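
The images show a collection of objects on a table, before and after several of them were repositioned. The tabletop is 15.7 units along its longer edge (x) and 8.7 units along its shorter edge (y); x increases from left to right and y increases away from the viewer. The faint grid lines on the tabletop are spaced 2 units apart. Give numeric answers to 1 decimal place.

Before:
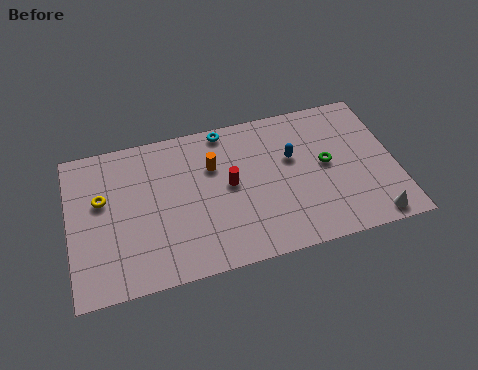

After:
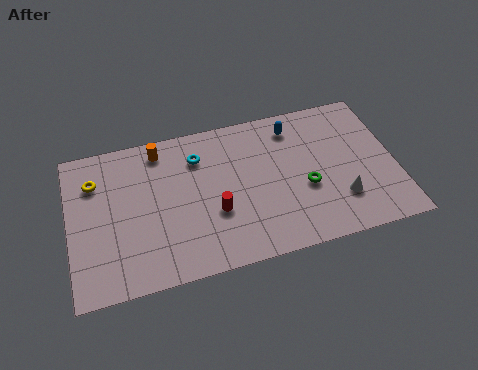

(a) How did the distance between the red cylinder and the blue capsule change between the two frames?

+2.5

The distance was about 3.2 in the first image and 5.7 in the second, so they moved 2.5 units further apart.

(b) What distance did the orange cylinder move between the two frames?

3.0

The orange cylinder was near (7.0, 5.9) before and (4.5, 7.5) after, so it travelled √(2.5² + 1.6²) ≈ 3.0 units.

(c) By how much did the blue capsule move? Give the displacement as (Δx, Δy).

(0.2, 1.8)

The blue capsule started near (10.8, 5.4) and ended near (11.0, 7.2).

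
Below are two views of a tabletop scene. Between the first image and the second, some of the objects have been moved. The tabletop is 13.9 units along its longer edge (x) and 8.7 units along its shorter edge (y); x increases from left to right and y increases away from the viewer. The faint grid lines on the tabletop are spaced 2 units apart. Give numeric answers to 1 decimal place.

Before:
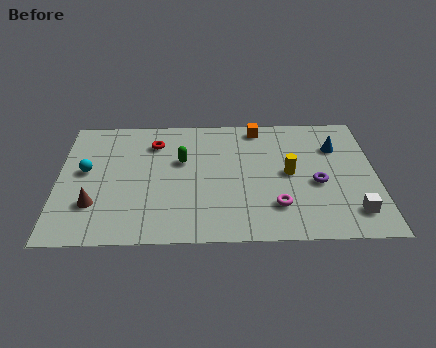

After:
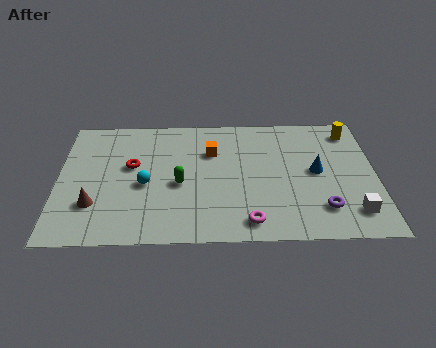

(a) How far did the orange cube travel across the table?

2.7

The orange cube was near (8.8, 7.7) before and (6.7, 6.0) after, so it travelled √(2.1² + 1.7²) ≈ 2.7 units.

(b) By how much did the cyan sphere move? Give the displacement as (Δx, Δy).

(2.6, -1.0)

The cyan sphere was at about (1.2, 4.8) and moved to about (3.8, 3.8).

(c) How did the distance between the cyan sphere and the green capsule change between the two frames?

-2.7

The distance was about 4.2 in the first image and 1.5 in the second, so they moved 2.7 units closer together.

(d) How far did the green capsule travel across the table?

1.6

The green capsule was near (5.4, 5.4) before and (5.3, 3.8) after, so it travelled √(0.1² + 1.6²) ≈ 1.6 units.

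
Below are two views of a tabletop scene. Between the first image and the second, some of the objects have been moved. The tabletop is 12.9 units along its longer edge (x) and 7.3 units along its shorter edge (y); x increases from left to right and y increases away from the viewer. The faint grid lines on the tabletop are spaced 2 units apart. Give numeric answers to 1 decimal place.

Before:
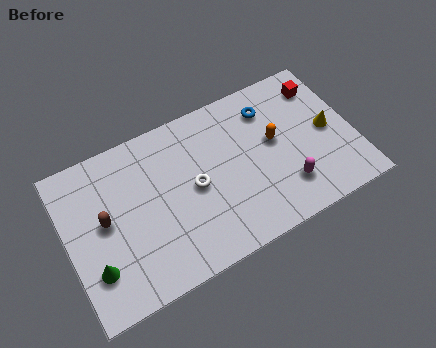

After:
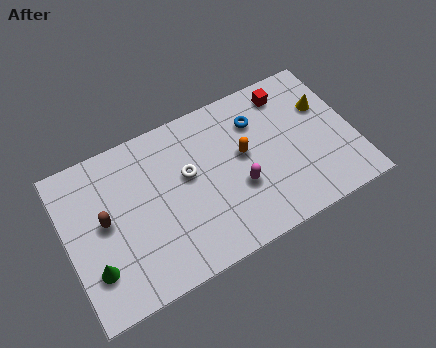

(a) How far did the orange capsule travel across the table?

1.4

From (9.4, 4.1) to (8.0, 4.1), the orange capsule covered √(1.4² + 0.0²) ≈ 1.4 units.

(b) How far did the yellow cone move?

1.2

The yellow cone moved from about (11.8, 3.6) to (11.8, 4.8), a distance of √(0.0² + 1.2²) ≈ 1.2.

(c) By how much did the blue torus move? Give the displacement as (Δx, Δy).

(-0.6, -0.3)

The blue torus started near (9.4, 5.7) and ended near (8.8, 5.4).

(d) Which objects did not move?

the brown capsule and the green cone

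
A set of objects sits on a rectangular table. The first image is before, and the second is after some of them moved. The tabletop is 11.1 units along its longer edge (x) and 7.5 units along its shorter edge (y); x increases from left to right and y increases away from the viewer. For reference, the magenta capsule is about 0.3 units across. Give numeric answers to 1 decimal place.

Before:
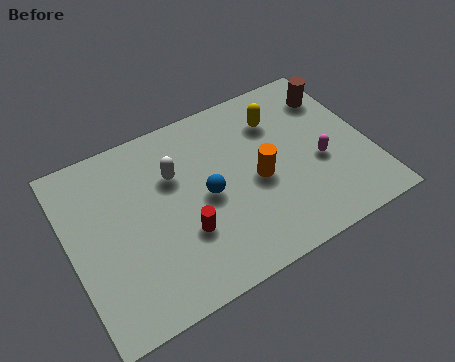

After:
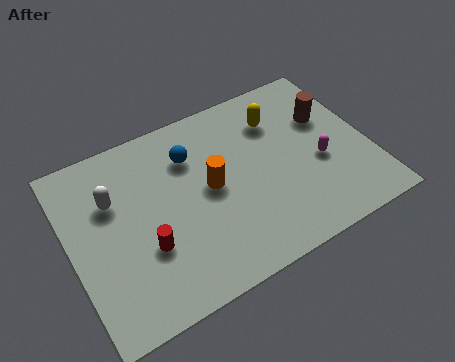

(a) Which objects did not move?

the magenta capsule and the yellow capsule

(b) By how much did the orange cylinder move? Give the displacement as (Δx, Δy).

(-1.7, 0.5)

The orange cylinder was at about (6.9, 3.4) and moved to about (5.2, 3.9).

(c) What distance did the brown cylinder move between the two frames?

1.0

The brown cylinder moved from about (10.2, 5.8) to (9.8, 4.9), a distance of √(0.4² + 0.9²) ≈ 1.0.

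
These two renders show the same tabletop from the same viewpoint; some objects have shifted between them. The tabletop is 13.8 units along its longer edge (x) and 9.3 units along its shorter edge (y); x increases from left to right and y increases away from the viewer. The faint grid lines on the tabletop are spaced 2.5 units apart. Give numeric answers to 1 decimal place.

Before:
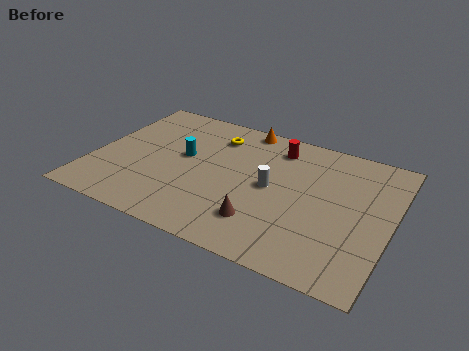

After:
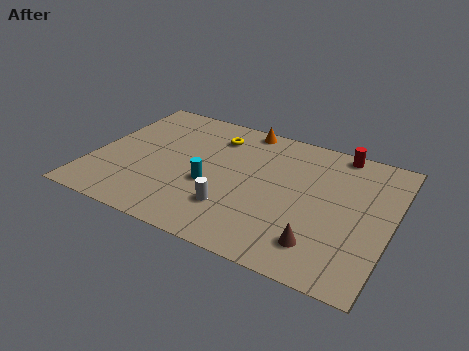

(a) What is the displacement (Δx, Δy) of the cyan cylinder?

(1.5, -1.5)

The cyan cylinder started near (4.1, 5.2) and ended near (5.6, 3.7).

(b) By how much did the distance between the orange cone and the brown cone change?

+1.4

They were about 6.5 units apart before and 7.9 after — 1.4 units further apart.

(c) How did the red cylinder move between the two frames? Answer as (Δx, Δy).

(2.8, 0.9)

The red cylinder started near (8.2, 7.6) and ended near (11.0, 8.5).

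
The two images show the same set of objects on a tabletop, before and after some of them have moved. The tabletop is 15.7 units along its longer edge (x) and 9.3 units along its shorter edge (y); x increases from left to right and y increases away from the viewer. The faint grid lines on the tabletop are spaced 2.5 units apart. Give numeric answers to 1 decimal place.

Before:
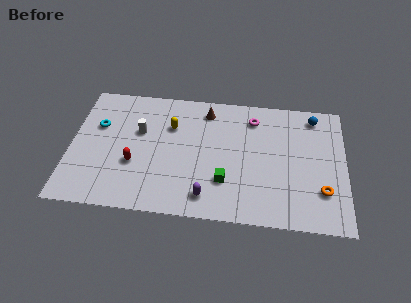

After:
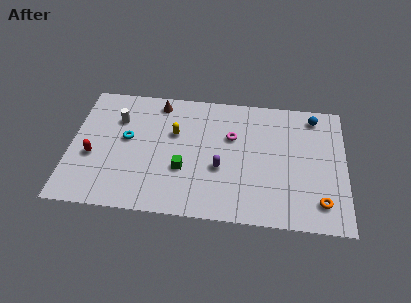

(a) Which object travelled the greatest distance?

the brown cone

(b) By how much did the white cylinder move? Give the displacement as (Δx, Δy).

(-1.3, 0.8)

The white cylinder was at about (3.9, 5.8) and moved to about (2.6, 6.6).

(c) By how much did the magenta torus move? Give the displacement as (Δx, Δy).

(-1.2, -1.5)

The magenta torus was at about (10.4, 7.5) and moved to about (9.2, 6.0).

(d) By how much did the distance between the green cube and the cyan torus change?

-4.3

The distance was about 8.1 in the first image and 3.8 in the second, so they moved 4.3 units closer together.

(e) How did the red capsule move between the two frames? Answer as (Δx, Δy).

(-2.4, 0.3)

The red capsule was at about (3.7, 3.4) and moved to about (1.3, 3.7).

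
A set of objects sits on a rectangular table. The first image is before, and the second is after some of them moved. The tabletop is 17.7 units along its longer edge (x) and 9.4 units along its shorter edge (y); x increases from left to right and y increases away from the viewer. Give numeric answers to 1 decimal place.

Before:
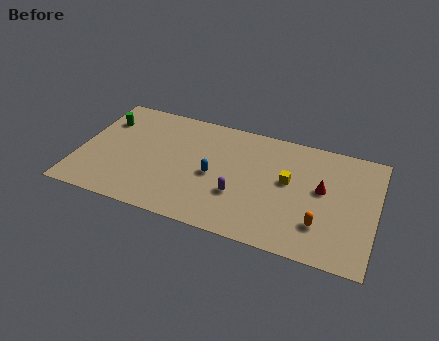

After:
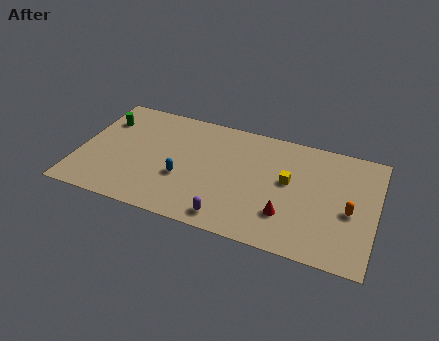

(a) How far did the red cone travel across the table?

3.3

From (14.5, 5.3) to (12.6, 2.6), the red cone covered √(1.9² + 2.7²) ≈ 3.3 units.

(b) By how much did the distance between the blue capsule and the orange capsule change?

+3.2

Before: roughly 6.7 units apart; after: 9.9. That's 3.2 units further apart.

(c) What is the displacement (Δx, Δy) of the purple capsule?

(-0.4, -2.0)

The purple capsule was at about (9.7, 3.2) and moved to about (9.3, 1.2).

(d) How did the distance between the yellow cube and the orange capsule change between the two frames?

+0.4

They were about 3.5 units apart before and 3.9 after — 0.4 units further apart.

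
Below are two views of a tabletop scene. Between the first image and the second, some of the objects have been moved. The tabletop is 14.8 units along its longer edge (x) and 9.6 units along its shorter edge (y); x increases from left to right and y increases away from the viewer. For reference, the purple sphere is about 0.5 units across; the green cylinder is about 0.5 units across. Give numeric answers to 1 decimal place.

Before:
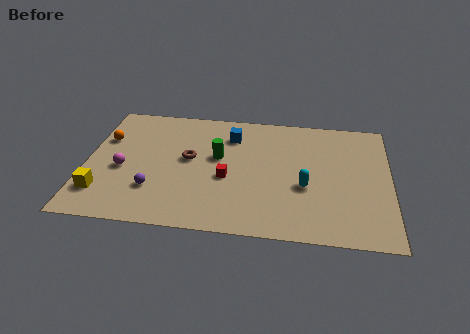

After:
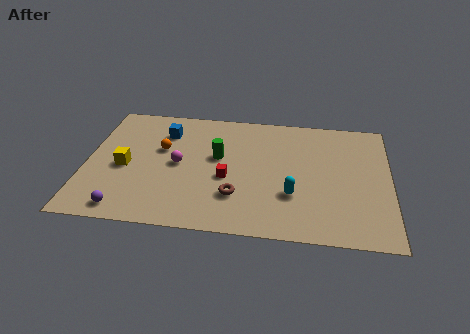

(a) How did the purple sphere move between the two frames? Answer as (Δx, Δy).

(-1.3, -1.6)

The purple sphere started near (3.4, 2.7) and ended near (2.1, 1.1).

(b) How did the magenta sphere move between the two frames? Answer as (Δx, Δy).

(2.7, 0.7)

The magenta sphere started near (1.8, 4.1) and ended near (4.5, 4.8).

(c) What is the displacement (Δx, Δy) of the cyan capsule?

(-0.6, -0.7)

From the two frames, the cyan capsule sits at roughly (10.7, 3.8) before and (10.1, 3.1) after.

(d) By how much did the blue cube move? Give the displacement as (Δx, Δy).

(-3.3, -0.1)

The blue cube started near (7.0, 7.4) and ended near (3.7, 7.3).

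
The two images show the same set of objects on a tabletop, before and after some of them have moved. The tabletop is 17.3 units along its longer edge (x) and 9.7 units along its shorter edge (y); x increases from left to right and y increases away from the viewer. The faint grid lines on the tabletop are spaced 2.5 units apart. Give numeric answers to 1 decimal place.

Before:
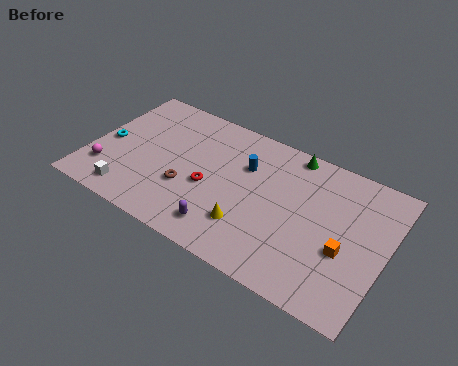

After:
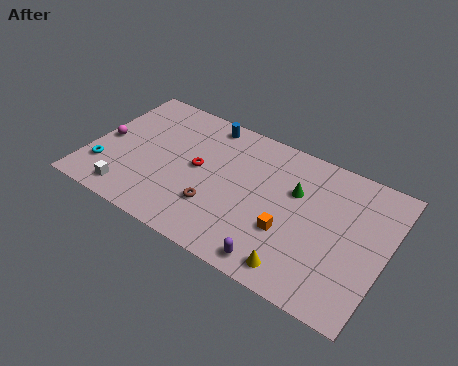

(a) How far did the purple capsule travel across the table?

3.3

The purple capsule was near (8.4, 1.7) before and (11.6, 1.1) after, so it travelled √(3.2² + 0.6²) ≈ 3.3 units.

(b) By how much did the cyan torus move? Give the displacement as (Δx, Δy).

(0.2, -2.0)

The cyan torus was at about (0.9, 4.5) and moved to about (1.1, 2.5).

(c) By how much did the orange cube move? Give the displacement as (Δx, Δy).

(-3.2, -0.4)

From the two frames, the orange cube sits at roughly (15.1, 3.8) before and (11.9, 3.4) after.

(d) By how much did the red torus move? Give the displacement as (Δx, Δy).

(-0.8, 1.0)

The red torus started near (7.1, 4.1) and ended near (6.3, 5.1).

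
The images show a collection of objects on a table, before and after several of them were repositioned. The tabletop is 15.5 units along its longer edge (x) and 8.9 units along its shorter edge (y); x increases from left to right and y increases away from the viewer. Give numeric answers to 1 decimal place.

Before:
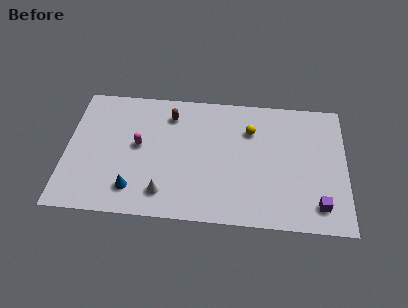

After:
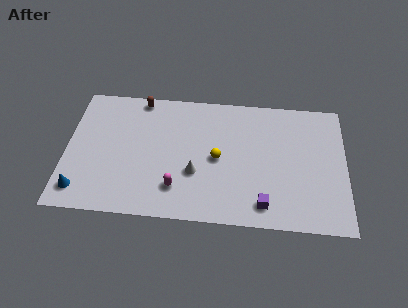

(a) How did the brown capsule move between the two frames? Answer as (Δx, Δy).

(-1.7, 1.0)

From the two frames, the brown capsule sits at roughly (5.7, 7.1) before and (4.0, 8.1) after.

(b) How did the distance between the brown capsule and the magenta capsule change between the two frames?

+3.5

The distance was about 2.9 in the first image and 6.4 in the second, so they moved 3.5 units further apart.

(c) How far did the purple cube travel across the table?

3.0

The purple cube was near (14.0, 1.6) before and (11.0, 1.4) after, so it travelled √(3.0² + 0.2²) ≈ 3.0 units.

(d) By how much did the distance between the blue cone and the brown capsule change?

+1.7

The distance was about 5.6 in the first image and 7.3 in the second, so they moved 1.7 units further apart.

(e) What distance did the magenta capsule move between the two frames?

3.5

The magenta capsule was near (4.0, 4.8) before and (6.2, 2.1) after, so it travelled √(2.2² + 2.7²) ≈ 3.5 units.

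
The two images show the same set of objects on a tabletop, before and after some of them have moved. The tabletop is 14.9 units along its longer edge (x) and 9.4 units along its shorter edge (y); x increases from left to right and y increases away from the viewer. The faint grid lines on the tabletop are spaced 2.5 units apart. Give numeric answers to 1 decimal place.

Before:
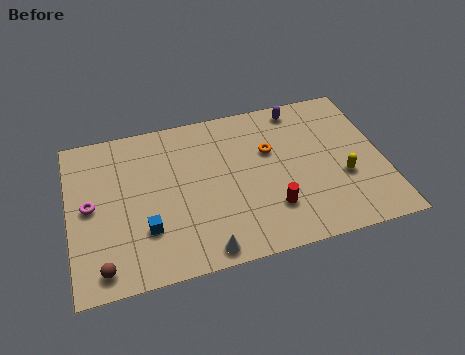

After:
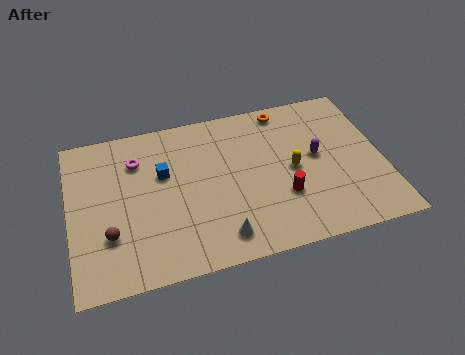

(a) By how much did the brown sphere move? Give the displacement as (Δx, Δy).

(0.4, 1.7)

The brown sphere was at about (1.4, 1.2) and moved to about (1.8, 2.9).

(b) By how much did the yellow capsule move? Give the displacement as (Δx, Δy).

(-2.3, 1.1)

From the two frames, the yellow capsule sits at roughly (12.9, 3.5) before and (10.6, 4.6) after.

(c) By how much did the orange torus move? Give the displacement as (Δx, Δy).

(0.9, 2.4)

From the two frames, the orange torus sits at roughly (9.6, 6.0) before and (10.5, 8.4) after.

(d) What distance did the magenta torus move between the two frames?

3.2

From (1.0, 4.8) to (3.3, 7.0), the magenta torus covered √(2.3² + 2.2²) ≈ 3.2 units.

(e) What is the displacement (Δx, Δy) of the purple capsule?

(0.6, -3.2)

The purple capsule started near (11.2, 8.3) and ended near (11.8, 5.1).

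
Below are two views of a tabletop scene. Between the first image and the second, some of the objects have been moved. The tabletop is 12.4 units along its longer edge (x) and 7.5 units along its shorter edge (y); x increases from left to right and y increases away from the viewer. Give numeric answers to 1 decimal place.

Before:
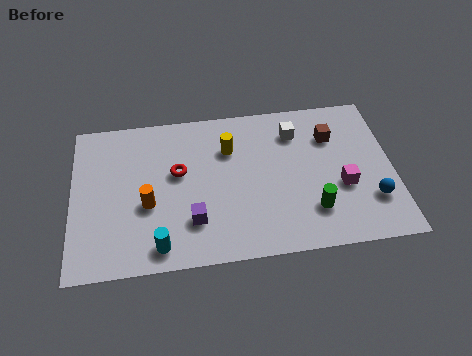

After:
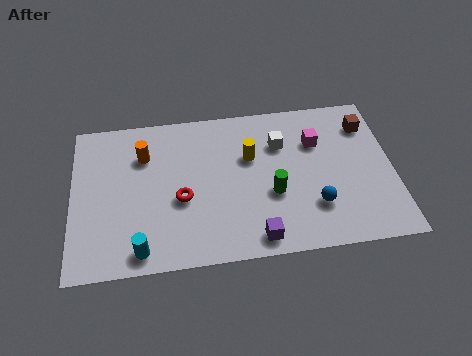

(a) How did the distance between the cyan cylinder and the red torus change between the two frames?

-0.8

They were about 3.5 units apart before and 2.7 after — 0.8 units closer together.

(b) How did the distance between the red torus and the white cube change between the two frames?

-0.3

Before: roughly 4.8 units apart; after: 4.5. That's 0.3 units closer together.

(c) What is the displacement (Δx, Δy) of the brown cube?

(1.4, 0.4)

The brown cube was at about (10.1, 5.4) and moved to about (11.5, 5.8).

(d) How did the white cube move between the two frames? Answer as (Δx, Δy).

(-0.6, -0.5)

The white cube started near (8.7, 5.8) and ended near (8.1, 5.3).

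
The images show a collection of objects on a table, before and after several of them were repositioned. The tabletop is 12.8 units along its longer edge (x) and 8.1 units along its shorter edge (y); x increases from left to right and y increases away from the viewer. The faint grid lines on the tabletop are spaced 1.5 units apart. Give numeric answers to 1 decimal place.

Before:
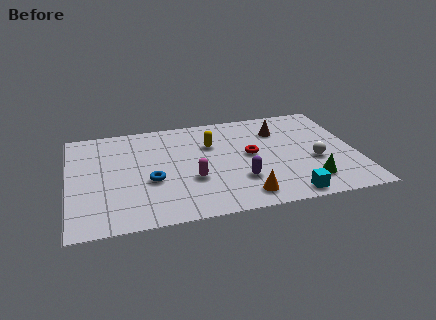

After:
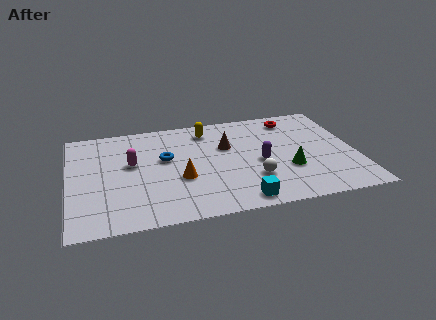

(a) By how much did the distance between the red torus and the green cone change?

+0.5

They were about 3.5 units apart before and 4.0 after — 0.5 units further apart.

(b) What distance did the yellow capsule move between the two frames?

1.2

From (6.4, 5.5) to (6.3, 6.7), the yellow capsule covered √(0.1² + 1.2²) ≈ 1.2 units.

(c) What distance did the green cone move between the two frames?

1.4

From (10.5, 1.7) to (9.7, 2.8), the green cone covered √(0.8² + 1.1²) ≈ 1.4 units.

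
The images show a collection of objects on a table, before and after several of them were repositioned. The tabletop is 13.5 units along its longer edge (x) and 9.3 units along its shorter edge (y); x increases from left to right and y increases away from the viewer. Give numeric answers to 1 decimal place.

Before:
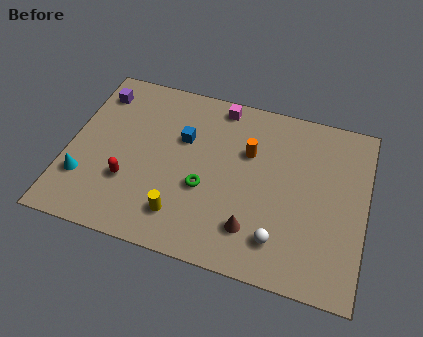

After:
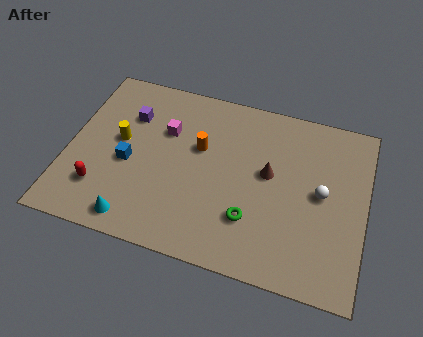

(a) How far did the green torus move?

2.4

From (6.3, 3.6) to (8.5, 2.6), the green torus covered √(2.2² + 1.0²) ≈ 2.4 units.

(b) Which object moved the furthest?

the yellow cylinder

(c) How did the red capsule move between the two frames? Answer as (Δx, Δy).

(-1.2, -0.7)

The red capsule was at about (2.9, 3.0) and moved to about (1.7, 2.3).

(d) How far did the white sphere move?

3.4

The white sphere was near (9.8, 1.9) before and (11.5, 4.8) after, so it travelled √(1.7² + 2.9²) ≈ 3.4 units.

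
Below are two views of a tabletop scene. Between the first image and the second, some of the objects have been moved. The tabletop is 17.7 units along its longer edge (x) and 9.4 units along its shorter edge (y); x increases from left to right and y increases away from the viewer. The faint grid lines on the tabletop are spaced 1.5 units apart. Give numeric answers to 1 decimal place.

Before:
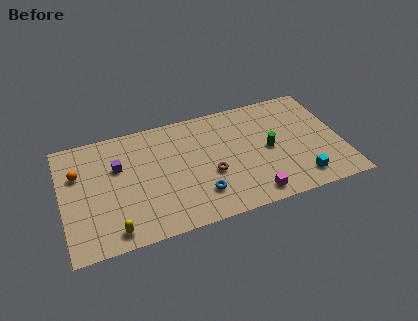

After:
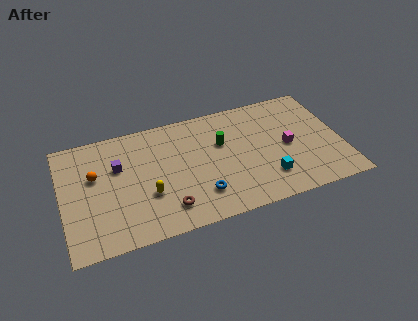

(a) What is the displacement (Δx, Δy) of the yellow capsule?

(2.3, 2.1)

From the two frames, the yellow capsule sits at roughly (3.0, 1.2) before and (5.3, 3.3) after.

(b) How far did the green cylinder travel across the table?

3.2

The green cylinder moved from about (13.1, 4.6) to (10.2, 6.0), a distance of √(2.9² + 1.4²) ≈ 3.2.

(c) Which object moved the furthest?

the magenta cube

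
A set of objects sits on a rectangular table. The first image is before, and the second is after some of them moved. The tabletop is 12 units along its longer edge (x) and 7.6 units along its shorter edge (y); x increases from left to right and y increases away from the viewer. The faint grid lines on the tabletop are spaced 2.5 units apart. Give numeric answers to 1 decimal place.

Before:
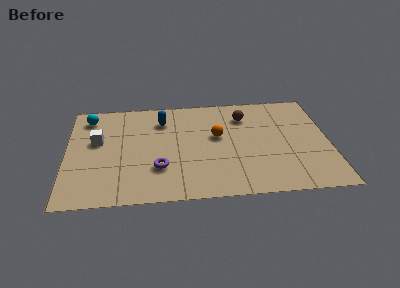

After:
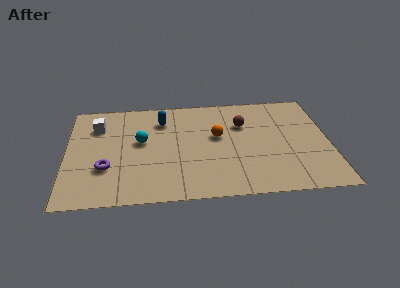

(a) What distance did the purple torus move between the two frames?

2.4

The purple torus moved from about (4.2, 2.3) to (1.8, 2.5), a distance of √(2.4² + 0.2²) ≈ 2.4.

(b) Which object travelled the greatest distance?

the cyan sphere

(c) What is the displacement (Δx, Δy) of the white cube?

(0.0, 1.1)

From the two frames, the white cube sits at roughly (1.4, 4.5) before and (1.4, 5.6) after.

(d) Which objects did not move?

the orange sphere and the blue capsule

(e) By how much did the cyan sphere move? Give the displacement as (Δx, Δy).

(2.4, -2.0)

The cyan sphere was at about (1.0, 6.3) and moved to about (3.4, 4.3).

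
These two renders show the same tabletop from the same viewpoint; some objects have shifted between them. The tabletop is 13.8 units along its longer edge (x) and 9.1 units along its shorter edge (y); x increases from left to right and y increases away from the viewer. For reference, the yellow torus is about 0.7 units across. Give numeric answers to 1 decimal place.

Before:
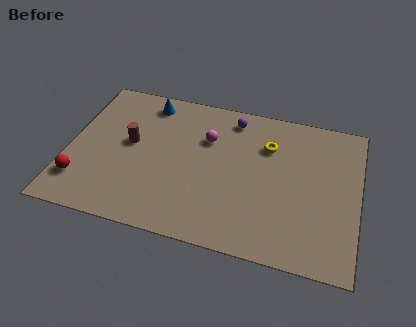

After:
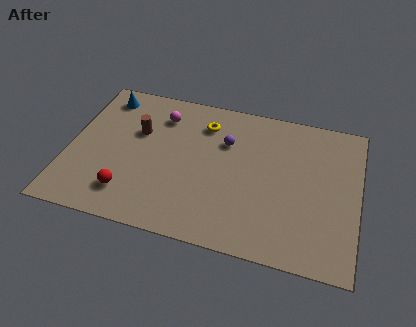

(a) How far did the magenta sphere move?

2.5

The magenta sphere was near (6.5, 6.2) before and (4.2, 7.1) after, so it travelled √(2.3² + 0.9²) ≈ 2.5 units.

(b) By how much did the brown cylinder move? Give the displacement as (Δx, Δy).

(0.3, 0.8)

From the two frames, the brown cylinder sits at roughly (2.9, 5.0) before and (3.2, 5.8) after.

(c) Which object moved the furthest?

the yellow torus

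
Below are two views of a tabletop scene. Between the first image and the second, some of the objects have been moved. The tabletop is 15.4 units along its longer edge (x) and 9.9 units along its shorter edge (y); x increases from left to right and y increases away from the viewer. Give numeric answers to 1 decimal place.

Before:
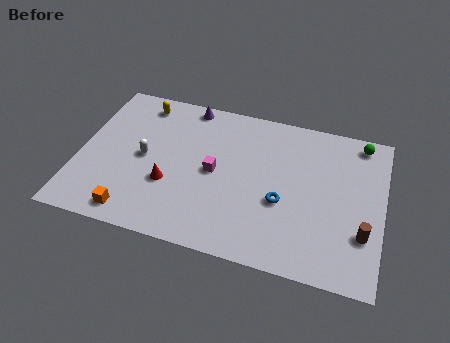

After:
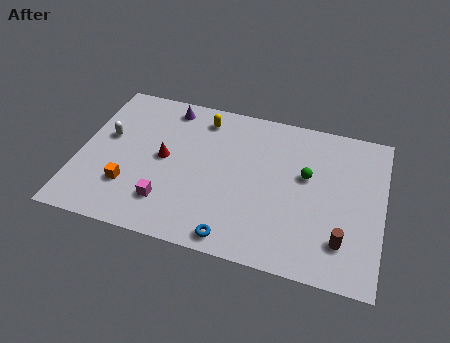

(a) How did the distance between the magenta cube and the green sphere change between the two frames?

-0.5

The distance was about 8.2 in the first image and 7.7 in the second, so they moved 0.5 units closer together.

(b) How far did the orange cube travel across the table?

1.6

The orange cube was near (3.1, 1.2) before and (2.7, 2.8) after, so it travelled √(0.4² + 1.6²) ≈ 1.6 units.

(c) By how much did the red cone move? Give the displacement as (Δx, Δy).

(-0.4, 1.6)

The red cone started near (4.7, 3.5) and ended near (4.3, 5.1).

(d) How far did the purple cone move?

1.1

The purple cone moved from about (5.2, 9.0) to (4.2, 8.6), a distance of √(1.0² + 0.4²) ≈ 1.1.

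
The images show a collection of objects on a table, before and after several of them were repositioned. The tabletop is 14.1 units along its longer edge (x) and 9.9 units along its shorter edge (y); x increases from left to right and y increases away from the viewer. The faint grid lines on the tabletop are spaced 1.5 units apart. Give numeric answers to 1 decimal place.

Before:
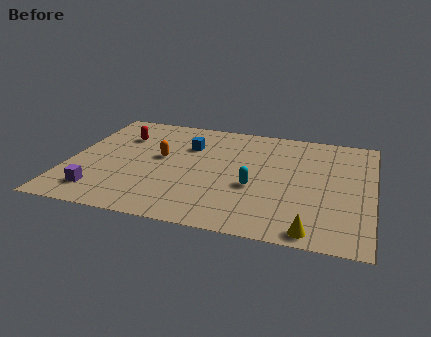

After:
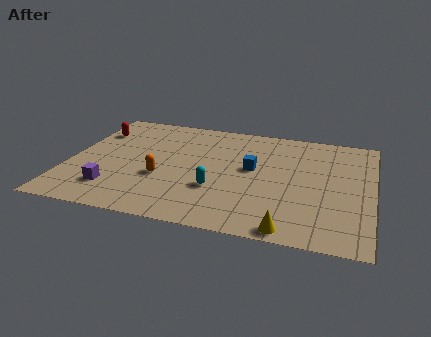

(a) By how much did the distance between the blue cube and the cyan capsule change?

-1.8

They were about 4.5 units apart before and 2.7 after — 1.8 units closer together.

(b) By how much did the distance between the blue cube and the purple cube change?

+0.7

Before: roughly 6.3 units apart; after: 7.0. That's 0.7 units further apart.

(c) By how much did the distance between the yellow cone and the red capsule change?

+0.4

Before: roughly 11.2 units apart; after: 11.6. That's 0.4 units further apart.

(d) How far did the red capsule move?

1.3

The red capsule moved from about (2.2, 7.1) to (0.9, 7.3), a distance of √(1.3² + 0.2²) ≈ 1.3.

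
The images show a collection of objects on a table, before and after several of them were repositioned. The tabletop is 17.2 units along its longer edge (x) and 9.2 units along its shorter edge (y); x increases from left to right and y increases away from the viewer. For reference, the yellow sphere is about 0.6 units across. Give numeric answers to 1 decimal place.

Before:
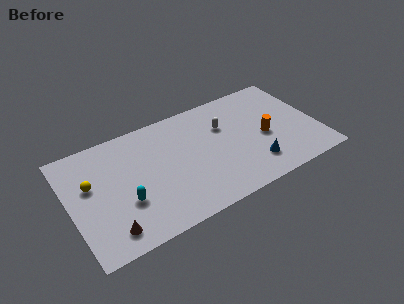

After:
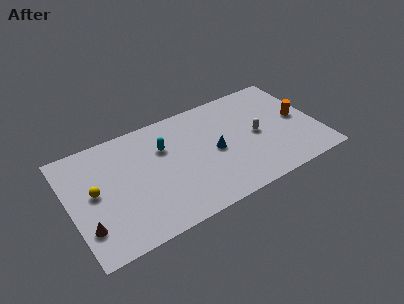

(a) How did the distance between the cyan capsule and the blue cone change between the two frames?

-5.1

Before: roughly 8.9 units apart; after: 3.8. That's 5.1 units closer together.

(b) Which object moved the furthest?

the cyan capsule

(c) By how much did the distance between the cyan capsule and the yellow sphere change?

+2.0

They were about 3.2 units apart before and 5.2 after — 2.0 units further apart.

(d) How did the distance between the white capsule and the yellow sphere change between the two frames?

+1.9

Before: roughly 9.4 units apart; after: 11.3. That's 1.9 units further apart.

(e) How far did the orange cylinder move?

2.6

The orange cylinder was near (13.5, 4.1) before and (16.0, 4.7) after, so it travelled √(2.5² + 0.6²) ≈ 2.6 units.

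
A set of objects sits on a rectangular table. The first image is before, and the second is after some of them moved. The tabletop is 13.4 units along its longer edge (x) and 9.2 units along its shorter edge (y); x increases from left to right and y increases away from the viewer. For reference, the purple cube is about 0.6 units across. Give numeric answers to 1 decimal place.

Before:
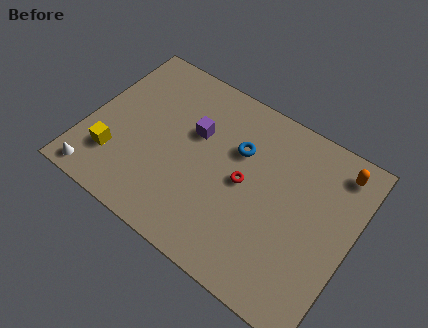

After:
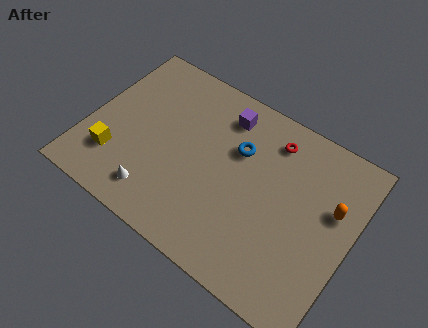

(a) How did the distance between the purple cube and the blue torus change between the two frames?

-0.5

Before: roughly 2.2 units apart; after: 1.7. That's 0.5 units closer together.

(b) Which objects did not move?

the yellow cube and the blue torus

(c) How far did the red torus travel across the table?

3.0

The red torus moved from about (8.0, 4.6) to (8.9, 7.5), a distance of √(0.9² + 2.9²) ≈ 3.0.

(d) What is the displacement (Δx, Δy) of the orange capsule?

(0.1, -2.1)

From the two frames, the orange capsule sits at roughly (12.2, 7.8) before and (12.3, 5.7) after.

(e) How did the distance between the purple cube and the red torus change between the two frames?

-0.5

They were about 3.0 units apart before and 2.5 after — 0.5 units closer together.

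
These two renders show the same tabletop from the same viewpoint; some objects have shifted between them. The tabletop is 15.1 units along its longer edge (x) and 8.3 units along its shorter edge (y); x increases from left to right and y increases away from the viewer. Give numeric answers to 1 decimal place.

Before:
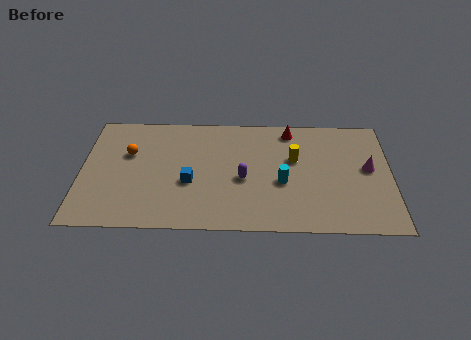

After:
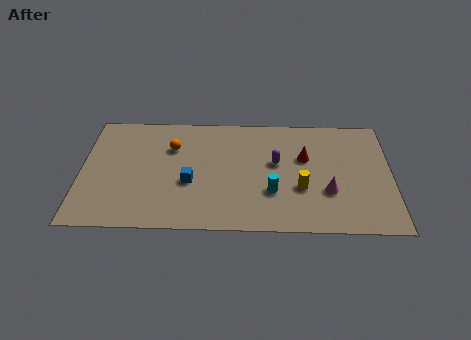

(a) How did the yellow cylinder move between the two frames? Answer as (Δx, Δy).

(0.3, -2.1)

The yellow cylinder started near (10.4, 5.1) and ended near (10.7, 3.0).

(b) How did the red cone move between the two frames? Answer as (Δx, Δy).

(0.7, -2.0)

The red cone started near (10.2, 7.2) and ended near (10.9, 5.2).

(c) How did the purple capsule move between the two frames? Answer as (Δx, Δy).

(1.6, 1.2)

From the two frames, the purple capsule sits at roughly (7.9, 3.6) before and (9.5, 4.8) after.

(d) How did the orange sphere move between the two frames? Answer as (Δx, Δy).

(2.1, 0.5)

The orange sphere was at about (2.3, 5.3) and moved to about (4.4, 5.8).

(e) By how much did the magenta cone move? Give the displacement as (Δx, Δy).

(-2.0, -1.7)

From the two frames, the magenta cone sits at roughly (14.0, 4.5) before and (12.0, 2.8) after.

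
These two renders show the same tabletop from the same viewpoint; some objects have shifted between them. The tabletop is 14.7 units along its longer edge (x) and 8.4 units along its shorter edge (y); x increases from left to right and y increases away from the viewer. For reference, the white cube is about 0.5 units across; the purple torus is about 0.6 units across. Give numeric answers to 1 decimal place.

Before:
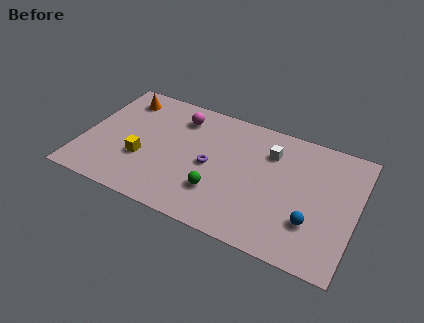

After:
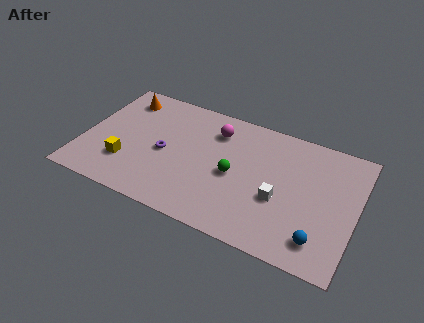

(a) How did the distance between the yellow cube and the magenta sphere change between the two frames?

+2.0

Before: roughly 4.0 units apart; after: 6.0. That's 2.0 units further apart.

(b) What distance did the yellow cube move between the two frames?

1.0

The yellow cube moved from about (3.3, 3.0) to (2.5, 2.4), a distance of √(0.8² + 0.6²) ≈ 1.0.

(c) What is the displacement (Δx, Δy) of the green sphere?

(0.7, 1.5)

From the two frames, the green sphere sits at roughly (7.5, 2.4) before and (8.2, 3.9) after.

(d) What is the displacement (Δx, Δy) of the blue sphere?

(0.5, -0.9)

The blue sphere was at about (12.5, 2.5) and moved to about (13.0, 1.6).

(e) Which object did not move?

the orange cone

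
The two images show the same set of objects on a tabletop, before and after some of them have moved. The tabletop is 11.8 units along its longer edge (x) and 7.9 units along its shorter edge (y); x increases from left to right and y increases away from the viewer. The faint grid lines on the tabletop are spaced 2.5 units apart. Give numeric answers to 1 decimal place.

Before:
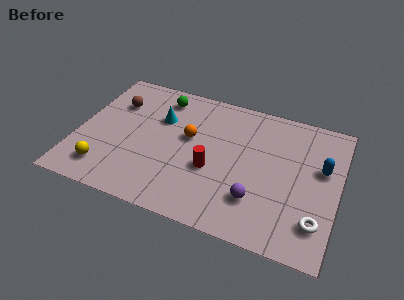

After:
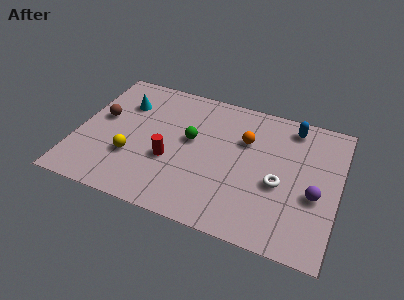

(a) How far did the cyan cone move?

1.7

The cyan cone was near (3.6, 5.3) before and (1.9, 5.7) after, so it travelled √(1.7² + 0.4²) ≈ 1.7 units.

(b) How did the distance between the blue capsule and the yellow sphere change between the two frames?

-2.0

They were about 10.1 units apart before and 8.1 after — 2.0 units closer together.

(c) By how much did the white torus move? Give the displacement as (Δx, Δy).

(-1.8, 1.5)

From the two frames, the white torus sits at roughly (11.0, 1.8) before and (9.2, 3.3) after.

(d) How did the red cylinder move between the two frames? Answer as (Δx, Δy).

(-1.9, -0.1)

The red cylinder started near (6.2, 3.1) and ended near (4.3, 3.0).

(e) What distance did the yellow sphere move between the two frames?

1.6

The yellow sphere was near (1.5, 1.5) before and (2.6, 2.6) after, so it travelled √(1.1² + 1.1²) ≈ 1.6 units.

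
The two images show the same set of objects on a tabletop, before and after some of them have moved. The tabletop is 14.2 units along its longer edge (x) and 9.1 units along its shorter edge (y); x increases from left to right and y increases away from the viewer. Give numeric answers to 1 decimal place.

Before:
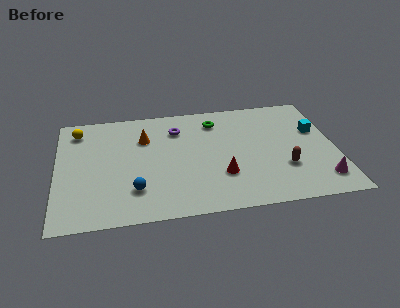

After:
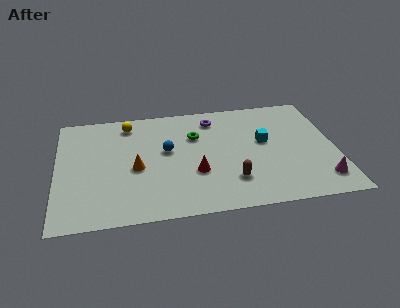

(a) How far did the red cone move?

1.4

The red cone was near (8.3, 2.8) before and (7.0, 3.2) after, so it travelled √(1.3² + 0.4²) ≈ 1.4 units.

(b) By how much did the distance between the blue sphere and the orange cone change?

-2.1

Before: roughly 4.1 units apart; after: 2.0. That's 2.1 units closer together.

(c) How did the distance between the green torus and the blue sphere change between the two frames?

-4.8

They were about 6.6 units apart before and 1.8 after — 4.8 units closer together.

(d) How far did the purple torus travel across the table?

2.0

From (6.2, 6.9) to (8.1, 7.5), the purple torus covered √(1.9² + 0.6²) ≈ 2.0 units.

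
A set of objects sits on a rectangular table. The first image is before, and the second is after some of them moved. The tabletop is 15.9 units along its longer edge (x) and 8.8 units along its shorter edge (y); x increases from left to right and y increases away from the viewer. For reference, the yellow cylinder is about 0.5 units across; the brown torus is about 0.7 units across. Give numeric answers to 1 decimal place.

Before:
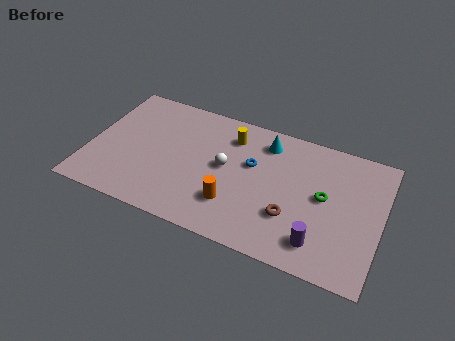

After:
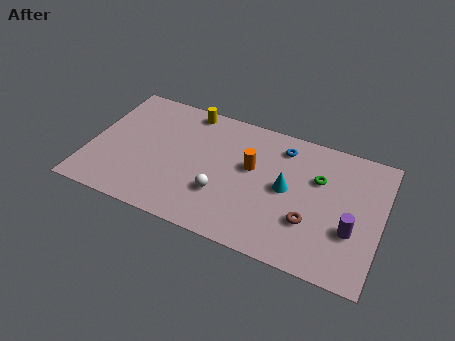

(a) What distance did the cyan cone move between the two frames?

3.0

The cyan cone was near (9.4, 7.2) before and (10.8, 4.5) after, so it travelled √(1.4² + 2.7²) ≈ 3.0 units.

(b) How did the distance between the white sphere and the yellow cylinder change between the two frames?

+3.4

Before: roughly 2.2 units apart; after: 5.6. That's 3.4 units further apart.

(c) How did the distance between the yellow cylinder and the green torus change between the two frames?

+2.0

Before: roughly 5.7 units apart; after: 7.7. That's 2.0 units further apart.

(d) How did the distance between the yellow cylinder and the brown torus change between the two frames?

+3.3

The distance was about 5.5 in the first image and 8.8 in the second, so they moved 3.3 units further apart.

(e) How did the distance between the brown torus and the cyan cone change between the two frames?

-2.6

The distance was about 4.8 in the first image and 2.2 in the second, so they moved 2.6 units closer together.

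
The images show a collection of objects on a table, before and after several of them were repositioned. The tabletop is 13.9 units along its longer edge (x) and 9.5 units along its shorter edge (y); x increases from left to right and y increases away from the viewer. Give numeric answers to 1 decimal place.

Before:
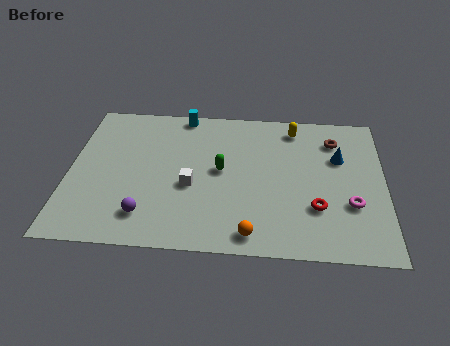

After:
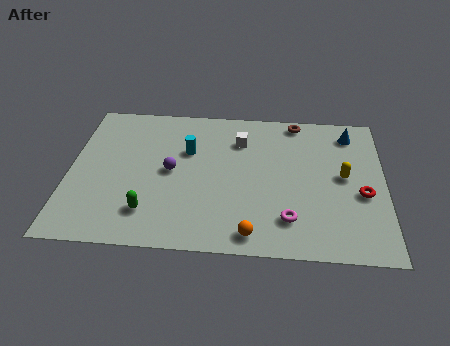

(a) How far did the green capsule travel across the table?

4.2

The green capsule moved from about (6.7, 5.0) to (3.6, 2.1), a distance of √(3.1² + 2.9²) ≈ 4.2.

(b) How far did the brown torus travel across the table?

2.1

From (11.7, 7.4) to (10.0, 8.6), the brown torus covered √(1.7² + 1.2²) ≈ 2.1 units.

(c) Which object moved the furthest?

the green capsule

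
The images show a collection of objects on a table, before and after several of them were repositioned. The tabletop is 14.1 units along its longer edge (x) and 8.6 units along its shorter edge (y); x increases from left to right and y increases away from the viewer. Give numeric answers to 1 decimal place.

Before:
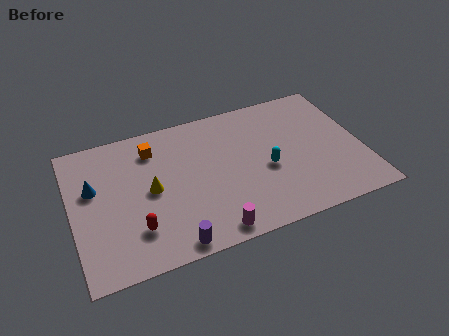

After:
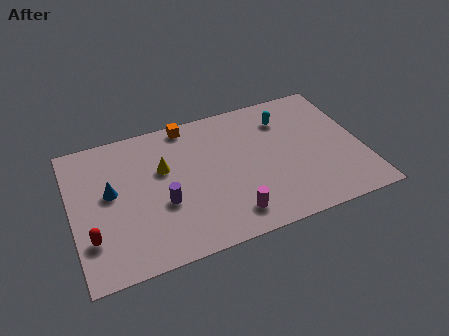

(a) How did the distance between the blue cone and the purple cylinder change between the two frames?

-2.8

Before: roughly 5.6 units apart; after: 2.8. That's 2.8 units closer together.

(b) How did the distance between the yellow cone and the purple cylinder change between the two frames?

-1.5

They were about 3.6 units apart before and 2.1 after — 1.5 units closer together.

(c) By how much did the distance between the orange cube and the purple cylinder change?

-1.2

Before: roughly 6.0 units apart; after: 4.8. That's 1.2 units closer together.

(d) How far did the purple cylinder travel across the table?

2.5

The purple cylinder moved from about (4.5, 0.8) to (4.3, 3.3), a distance of √(0.2² + 2.5²) ≈ 2.5.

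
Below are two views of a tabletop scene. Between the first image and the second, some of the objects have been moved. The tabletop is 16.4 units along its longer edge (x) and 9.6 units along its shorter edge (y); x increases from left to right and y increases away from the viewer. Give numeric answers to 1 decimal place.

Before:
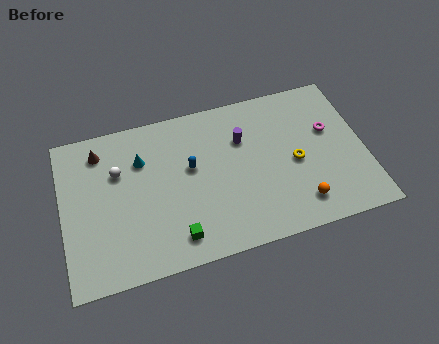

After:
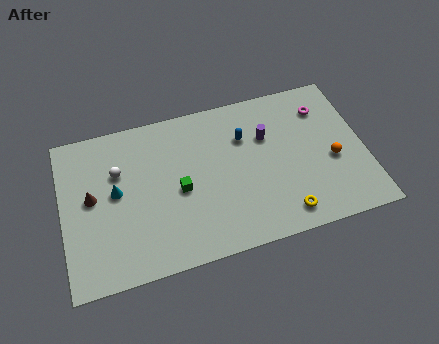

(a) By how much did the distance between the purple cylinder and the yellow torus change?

+1.5

The distance was about 3.5 in the first image and 5.0 in the second, so they moved 1.5 units further apart.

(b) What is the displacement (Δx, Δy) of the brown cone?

(-0.6, -2.7)

The brown cone started near (2.2, 7.9) and ended near (1.6, 5.2).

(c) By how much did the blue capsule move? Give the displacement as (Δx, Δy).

(3.0, 1.1)

The blue capsule started near (7.0, 5.6) and ended near (10.0, 6.7).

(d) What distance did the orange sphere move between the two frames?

3.0

The orange sphere moved from about (12.6, 1.8) to (14.6, 4.0), a distance of √(2.0² + 2.2²) ≈ 3.0.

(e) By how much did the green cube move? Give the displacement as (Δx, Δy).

(0.4, 2.8)

The green cube was at about (5.9, 1.6) and moved to about (6.3, 4.4).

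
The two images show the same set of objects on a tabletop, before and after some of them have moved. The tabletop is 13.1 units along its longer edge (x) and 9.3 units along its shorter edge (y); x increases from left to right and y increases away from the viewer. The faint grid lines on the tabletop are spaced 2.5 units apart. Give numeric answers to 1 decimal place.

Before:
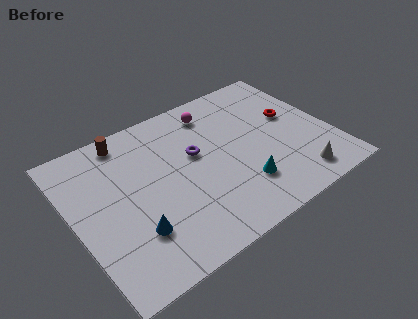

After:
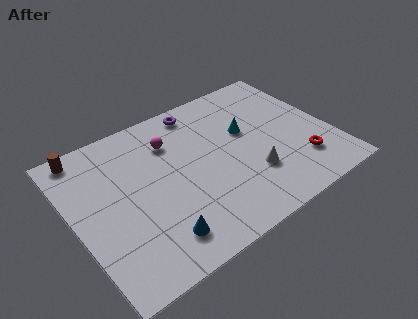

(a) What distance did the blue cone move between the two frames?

1.3

The blue cone moved from about (2.6, 2.6) to (3.6, 1.7), a distance of √(1.0² + 0.9²) ≈ 1.3.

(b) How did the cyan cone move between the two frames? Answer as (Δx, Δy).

(0.9, 3.2)

From the two frames, the cyan cone sits at roughly (8.1, 2.4) before and (9.0, 5.6) after.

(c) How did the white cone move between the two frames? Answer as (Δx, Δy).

(-2.1, 1.4)

The white cone was at about (10.8, 1.4) and moved to about (8.7, 2.8).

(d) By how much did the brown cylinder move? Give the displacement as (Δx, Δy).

(-2.1, 0.2)

From the two frames, the brown cylinder sits at roughly (3.2, 8.2) before and (1.1, 8.4) after.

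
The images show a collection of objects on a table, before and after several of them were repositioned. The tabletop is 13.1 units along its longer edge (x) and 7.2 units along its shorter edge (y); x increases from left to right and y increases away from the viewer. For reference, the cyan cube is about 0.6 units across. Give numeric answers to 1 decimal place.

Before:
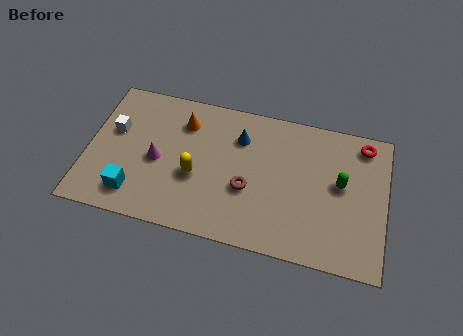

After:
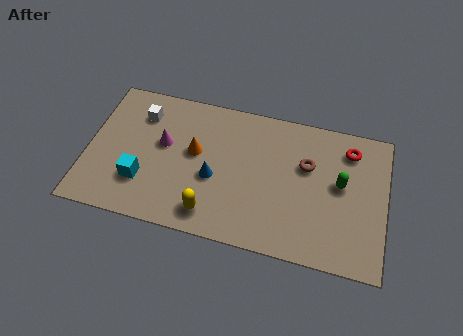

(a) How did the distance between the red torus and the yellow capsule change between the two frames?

-0.5

Before: roughly 7.9 units apart; after: 7.4. That's 0.5 units closer together.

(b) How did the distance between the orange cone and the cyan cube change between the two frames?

-1.5

The distance was about 4.5 in the first image and 3.0 in the second, so they moved 1.5 units closer together.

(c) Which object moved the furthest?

the brown torus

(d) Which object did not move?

the green capsule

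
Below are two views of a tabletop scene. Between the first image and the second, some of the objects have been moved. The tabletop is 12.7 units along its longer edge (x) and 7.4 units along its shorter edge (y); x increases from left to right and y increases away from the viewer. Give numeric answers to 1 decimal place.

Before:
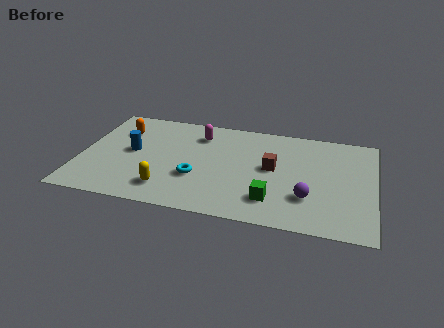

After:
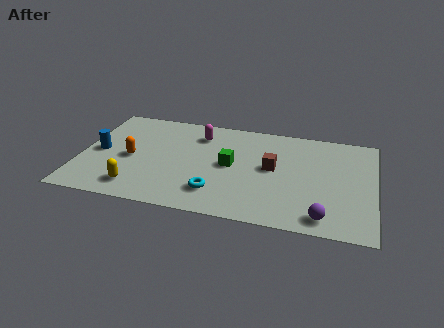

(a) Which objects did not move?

the magenta capsule and the brown cube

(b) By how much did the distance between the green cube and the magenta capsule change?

-2.8

Before: roughly 5.3 units apart; after: 2.5. That's 2.8 units closer together.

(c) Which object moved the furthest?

the green cube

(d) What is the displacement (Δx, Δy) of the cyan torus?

(0.9, -0.9)

From the two frames, the cyan torus sits at roughly (5.1, 2.6) before and (6.0, 1.7) after.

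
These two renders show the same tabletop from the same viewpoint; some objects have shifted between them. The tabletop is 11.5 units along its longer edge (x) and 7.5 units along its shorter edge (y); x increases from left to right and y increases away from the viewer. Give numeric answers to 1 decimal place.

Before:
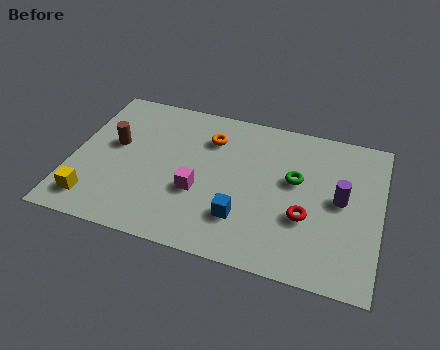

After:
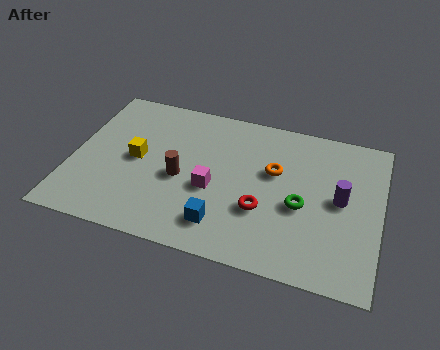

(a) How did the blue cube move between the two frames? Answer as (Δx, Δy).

(-0.7, -0.5)

The blue cube was at about (6.5, 2.0) and moved to about (5.8, 1.5).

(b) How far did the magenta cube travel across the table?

0.6

From (4.8, 2.8) to (5.3, 3.1), the magenta cube covered √(0.5² + 0.3²) ≈ 0.6 units.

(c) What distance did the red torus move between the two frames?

1.6

From (8.8, 2.7) to (7.2, 2.6), the red torus covered √(1.6² + 0.1²) ≈ 1.6 units.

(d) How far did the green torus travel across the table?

1.2

From (8.3, 4.4) to (8.6, 3.2), the green torus covered √(0.3² + 1.2²) ≈ 1.2 units.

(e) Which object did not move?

the purple cylinder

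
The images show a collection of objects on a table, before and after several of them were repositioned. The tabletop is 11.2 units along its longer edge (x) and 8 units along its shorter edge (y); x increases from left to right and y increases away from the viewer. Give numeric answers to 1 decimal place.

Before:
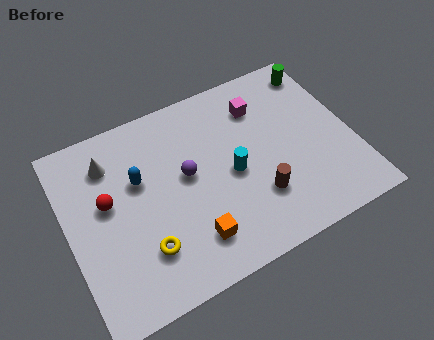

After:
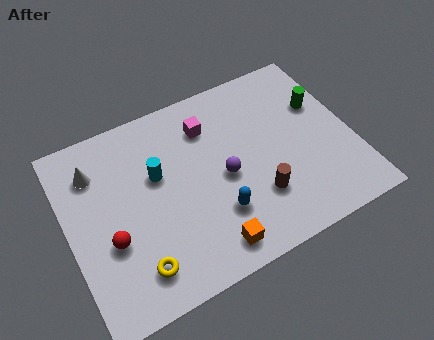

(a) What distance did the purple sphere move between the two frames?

1.6

From (4.7, 4.4) to (6.1, 3.7), the purple sphere covered √(1.4² + 0.7²) ≈ 1.6 units.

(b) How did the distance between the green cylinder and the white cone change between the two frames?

+0.4

They were about 8.5 units apart before and 8.9 after — 0.4 units further apart.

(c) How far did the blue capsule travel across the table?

3.8

The blue capsule moved from about (2.9, 5.0) to (5.6, 2.3), a distance of √(2.7² + 2.7²) ≈ 3.8.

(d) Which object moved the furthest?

the blue capsule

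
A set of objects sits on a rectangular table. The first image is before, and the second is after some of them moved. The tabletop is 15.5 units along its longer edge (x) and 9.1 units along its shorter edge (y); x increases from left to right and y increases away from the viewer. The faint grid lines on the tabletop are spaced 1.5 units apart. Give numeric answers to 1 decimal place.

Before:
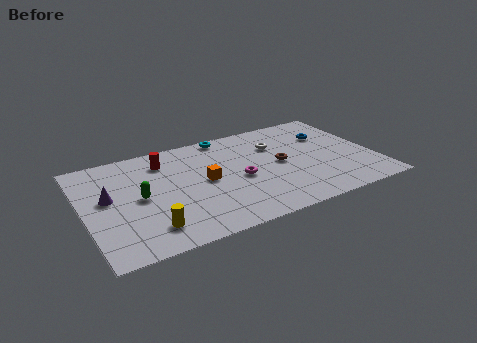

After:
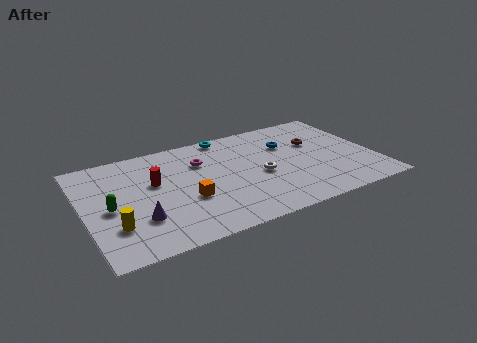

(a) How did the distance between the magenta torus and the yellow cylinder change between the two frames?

+0.7

The distance was about 5.6 in the first image and 6.3 in the second, so they moved 0.7 units further apart.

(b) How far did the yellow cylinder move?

1.9

The yellow cylinder was near (3.1, 1.8) before and (1.4, 2.6) after, so it travelled √(1.7² + 0.8²) ≈ 1.9 units.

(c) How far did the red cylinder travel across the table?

1.8

From (4.5, 7.2) to (3.8, 5.5), the red cylinder covered √(0.7² + 1.7²) ≈ 1.8 units.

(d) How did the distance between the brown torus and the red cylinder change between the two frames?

+2.3

Before: roughly 6.5 units apart; after: 8.8. That's 2.3 units further apart.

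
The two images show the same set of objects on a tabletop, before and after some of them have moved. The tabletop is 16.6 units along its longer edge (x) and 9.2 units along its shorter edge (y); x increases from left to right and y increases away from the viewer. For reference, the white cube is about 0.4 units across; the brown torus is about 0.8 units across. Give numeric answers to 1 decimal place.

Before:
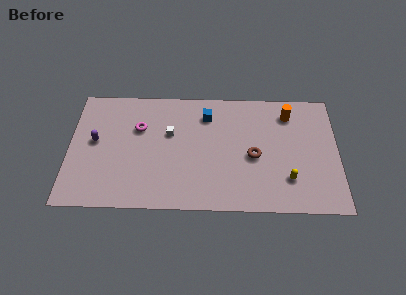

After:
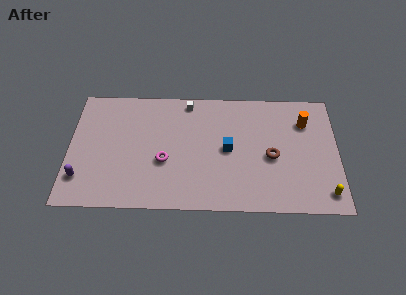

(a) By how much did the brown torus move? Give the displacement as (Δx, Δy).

(1.1, 0.0)

From the two frames, the brown torus sits at roughly (11.4, 4.1) before and (12.5, 4.1) after.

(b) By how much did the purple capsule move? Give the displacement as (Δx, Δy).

(-0.8, -2.8)

From the two frames, the purple capsule sits at roughly (1.6, 5.0) before and (0.8, 2.2) after.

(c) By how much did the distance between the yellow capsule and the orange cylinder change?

+0.5

They were about 5.0 units apart before and 5.5 after — 0.5 units further apart.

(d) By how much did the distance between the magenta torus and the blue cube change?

-0.3

They were about 4.3 units apart before and 4.0 after — 0.3 units closer together.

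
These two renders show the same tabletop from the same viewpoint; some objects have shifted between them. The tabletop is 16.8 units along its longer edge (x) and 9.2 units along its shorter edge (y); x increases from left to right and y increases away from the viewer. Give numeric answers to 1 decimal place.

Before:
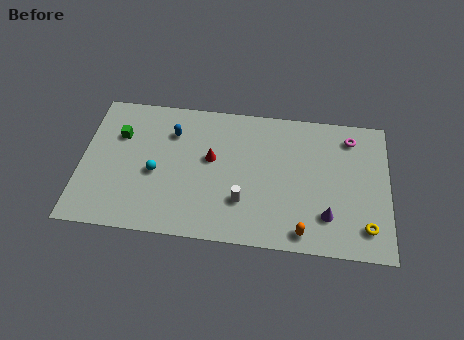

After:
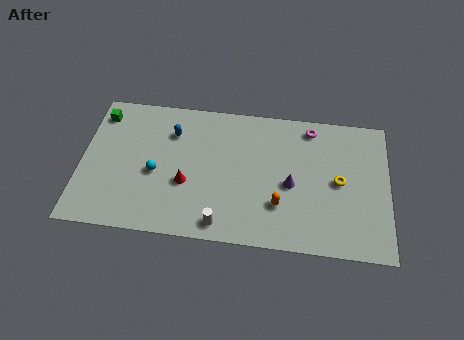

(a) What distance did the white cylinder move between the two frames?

1.9

From (8.9, 2.7) to (7.8, 1.1), the white cylinder covered √(1.1² + 1.6²) ≈ 1.9 units.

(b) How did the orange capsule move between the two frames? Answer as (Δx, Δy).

(-1.3, 1.6)

From the two frames, the orange capsule sits at roughly (12.2, 1.1) before and (10.9, 2.7) after.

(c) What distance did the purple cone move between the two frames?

2.7

The purple cone moved from about (13.5, 2.3) to (11.5, 4.1), a distance of √(2.0² + 1.8²) ≈ 2.7.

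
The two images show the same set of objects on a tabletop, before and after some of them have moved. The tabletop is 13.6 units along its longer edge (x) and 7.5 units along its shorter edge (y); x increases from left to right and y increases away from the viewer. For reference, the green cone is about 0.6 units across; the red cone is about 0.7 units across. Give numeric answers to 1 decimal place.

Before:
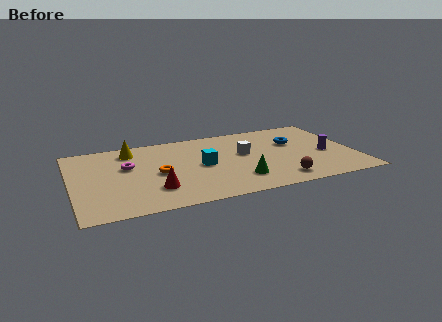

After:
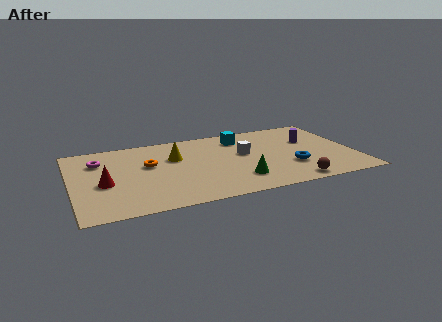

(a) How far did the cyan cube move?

3.1

The cyan cube moved from about (6.2, 3.7) to (8.3, 6.0), a distance of √(2.1² + 2.3²) ≈ 3.1.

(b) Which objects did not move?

the white cube and the green cone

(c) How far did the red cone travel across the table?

2.6

The red cone was near (3.8, 2.0) before and (1.5, 3.2) after, so it travelled √(2.3² + 1.2²) ≈ 2.6 units.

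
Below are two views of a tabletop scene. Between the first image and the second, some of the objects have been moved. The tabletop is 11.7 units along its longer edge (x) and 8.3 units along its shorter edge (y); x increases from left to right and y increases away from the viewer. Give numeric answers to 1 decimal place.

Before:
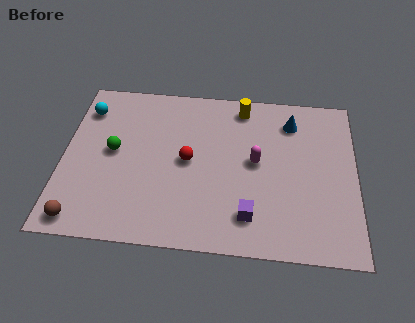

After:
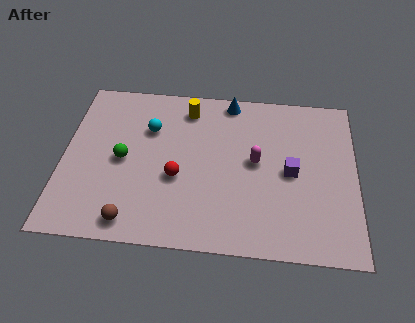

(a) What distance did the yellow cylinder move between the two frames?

2.2

The yellow cylinder was near (7.1, 7.2) before and (4.9, 6.9) after, so it travelled √(2.2² + 0.3²) ≈ 2.2 units.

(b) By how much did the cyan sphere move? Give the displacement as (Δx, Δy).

(2.6, -0.8)

From the two frames, the cyan sphere sits at roughly (0.8, 6.5) before and (3.4, 5.7) after.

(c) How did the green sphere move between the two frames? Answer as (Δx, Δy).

(0.4, -0.4)

From the two frames, the green sphere sits at roughly (2.0, 4.4) before and (2.4, 4.0) after.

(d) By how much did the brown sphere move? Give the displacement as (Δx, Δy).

(2.0, 0.1)

The brown sphere started near (0.9, 0.9) and ended near (2.9, 1.0).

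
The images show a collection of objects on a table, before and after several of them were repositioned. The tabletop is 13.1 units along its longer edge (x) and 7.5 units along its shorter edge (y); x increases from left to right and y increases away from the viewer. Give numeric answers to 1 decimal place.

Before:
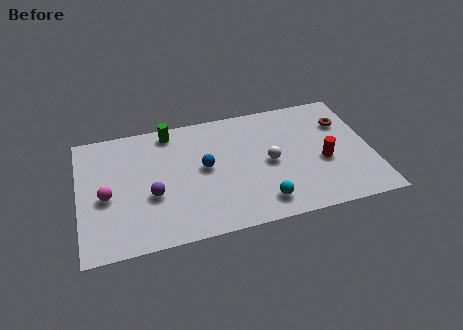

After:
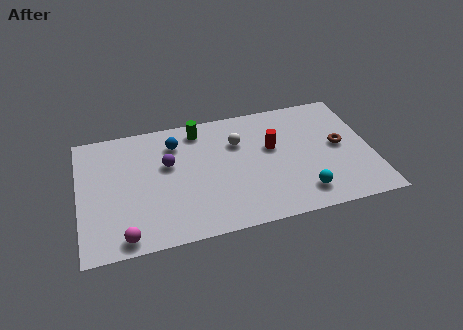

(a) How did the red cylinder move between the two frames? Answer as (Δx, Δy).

(-2.2, 1.4)

From the two frames, the red cylinder sits at roughly (10.9, 3.1) before and (8.7, 4.5) after.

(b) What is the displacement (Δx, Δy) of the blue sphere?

(-1.2, 1.8)

The blue sphere started near (5.6, 4.0) and ended near (4.4, 5.8).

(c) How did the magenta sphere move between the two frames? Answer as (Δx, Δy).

(0.7, -2.5)

The magenta sphere started near (1.2, 3.3) and ended near (1.9, 0.8).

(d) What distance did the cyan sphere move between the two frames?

1.8

From (8.0, 1.3) to (9.8, 1.4), the cyan sphere covered √(1.8² + 0.1²) ≈ 1.8 units.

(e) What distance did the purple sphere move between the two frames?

1.9

From (3.2, 2.9) to (4.0, 4.6), the purple sphere covered √(0.8² + 1.7²) ≈ 1.9 units.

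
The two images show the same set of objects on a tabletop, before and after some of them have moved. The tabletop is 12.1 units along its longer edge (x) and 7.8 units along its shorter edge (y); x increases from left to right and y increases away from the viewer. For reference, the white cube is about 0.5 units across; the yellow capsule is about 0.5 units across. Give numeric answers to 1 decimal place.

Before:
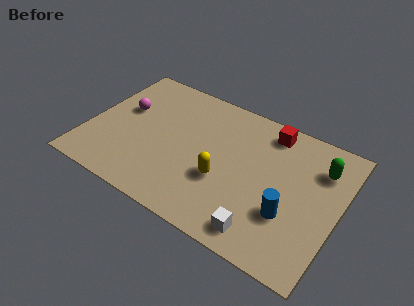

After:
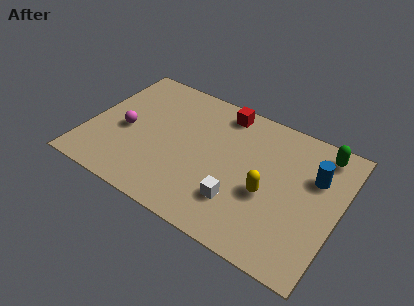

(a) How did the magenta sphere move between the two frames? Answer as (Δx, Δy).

(0.3, -1.2)

From the two frames, the magenta sphere sits at roughly (1.5, 4.7) before and (1.8, 3.5) after.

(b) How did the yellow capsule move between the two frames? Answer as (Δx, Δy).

(2.1, 0.3)

From the two frames, the yellow capsule sits at roughly (6.7, 2.9) before and (8.8, 3.2) after.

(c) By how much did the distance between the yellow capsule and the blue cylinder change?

-0.4

They were about 3.2 units apart before and 2.8 after — 0.4 units closer together.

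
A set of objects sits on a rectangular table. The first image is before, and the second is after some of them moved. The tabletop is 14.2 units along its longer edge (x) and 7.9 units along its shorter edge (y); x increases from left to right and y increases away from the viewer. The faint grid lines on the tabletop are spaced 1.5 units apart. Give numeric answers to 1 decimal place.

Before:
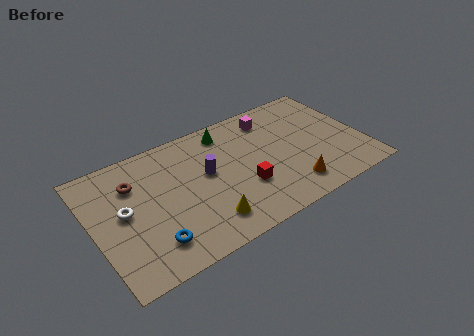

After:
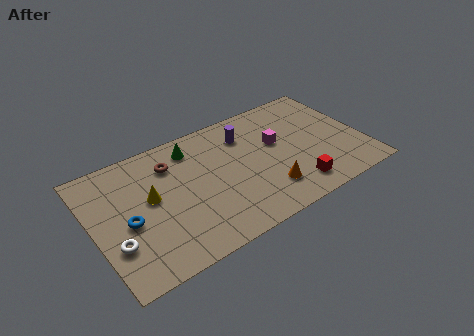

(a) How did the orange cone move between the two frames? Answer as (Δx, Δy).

(-1.2, 0.4)

The orange cone started near (10.0, 1.5) and ended near (8.8, 1.9).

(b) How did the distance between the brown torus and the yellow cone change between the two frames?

-3.1

Before: roughly 5.2 units apart; after: 2.1. That's 3.1 units closer together.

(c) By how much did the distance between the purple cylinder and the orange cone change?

-0.9

They were about 5.0 units apart before and 4.1 after — 0.9 units closer together.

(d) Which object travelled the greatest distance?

the yellow cone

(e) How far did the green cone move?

1.9

The green cone was near (7.4, 6.7) before and (5.5, 6.5) after, so it travelled √(1.9² + 0.2²) ≈ 1.9 units.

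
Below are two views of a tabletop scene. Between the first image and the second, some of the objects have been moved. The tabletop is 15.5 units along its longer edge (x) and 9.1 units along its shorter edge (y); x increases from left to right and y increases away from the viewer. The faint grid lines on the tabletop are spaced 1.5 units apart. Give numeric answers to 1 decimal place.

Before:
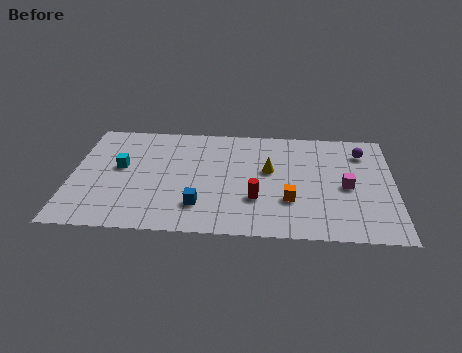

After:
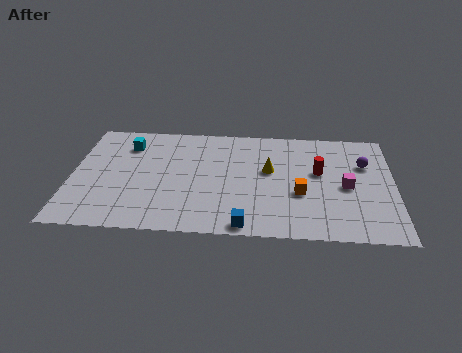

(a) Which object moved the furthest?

the red cylinder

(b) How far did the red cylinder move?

3.8

The red cylinder was near (8.9, 2.9) before and (11.9, 5.3) after, so it travelled √(3.0² + 2.4²) ≈ 3.8 units.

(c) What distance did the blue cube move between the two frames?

2.6

The blue cube moved from about (6.2, 2.2) to (8.4, 0.8), a distance of √(2.2² + 1.4²) ≈ 2.6.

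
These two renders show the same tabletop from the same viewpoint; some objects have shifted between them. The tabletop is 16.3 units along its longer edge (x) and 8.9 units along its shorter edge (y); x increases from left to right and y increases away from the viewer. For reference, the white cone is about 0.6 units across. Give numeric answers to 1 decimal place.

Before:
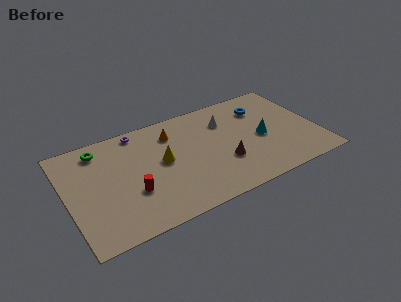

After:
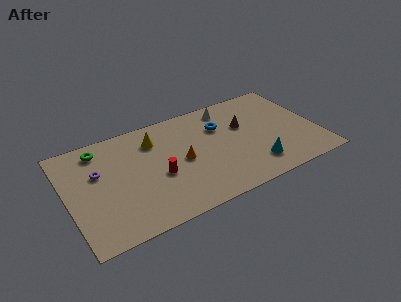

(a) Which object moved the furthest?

the purple torus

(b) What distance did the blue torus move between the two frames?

2.9

From (13.1, 6.7) to (10.2, 6.2), the blue torus covered √(2.9² + 0.5²) ≈ 2.9 units.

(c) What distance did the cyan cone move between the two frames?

2.3

The cyan cone moved from about (12.7, 4.1) to (11.9, 1.9), a distance of √(0.8² + 2.2²) ≈ 2.3.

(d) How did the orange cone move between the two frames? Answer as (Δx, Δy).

(0.3, -2.6)

The orange cone started near (7.1, 6.9) and ended near (7.4, 4.3).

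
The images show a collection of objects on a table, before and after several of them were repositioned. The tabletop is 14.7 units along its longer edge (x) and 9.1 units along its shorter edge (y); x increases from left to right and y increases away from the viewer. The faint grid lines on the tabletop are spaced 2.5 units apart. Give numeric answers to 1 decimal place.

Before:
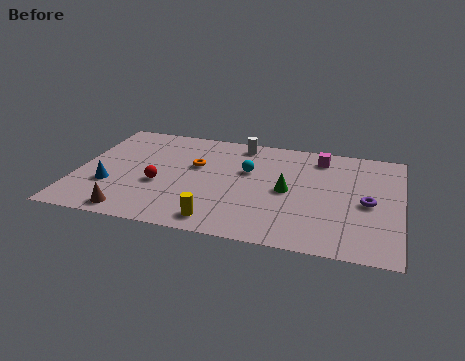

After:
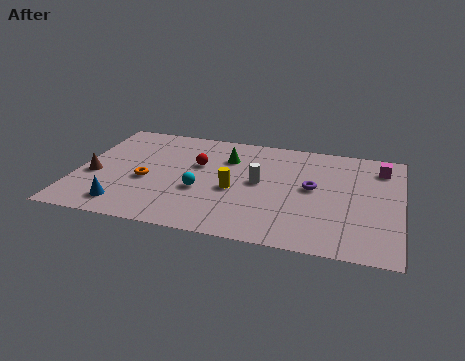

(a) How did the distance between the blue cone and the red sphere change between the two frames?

+2.9

Before: roughly 2.3 units apart; after: 5.2. That's 2.9 units further apart.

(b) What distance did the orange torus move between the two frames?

2.8

The orange torus was near (5.3, 5.6) before and (3.2, 3.8) after, so it travelled √(2.1² + 1.8²) ≈ 2.8 units.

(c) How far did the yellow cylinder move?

2.7

The yellow cylinder moved from about (6.7, 1.2) to (7.2, 3.9), a distance of √(0.5² + 2.7²) ≈ 2.7.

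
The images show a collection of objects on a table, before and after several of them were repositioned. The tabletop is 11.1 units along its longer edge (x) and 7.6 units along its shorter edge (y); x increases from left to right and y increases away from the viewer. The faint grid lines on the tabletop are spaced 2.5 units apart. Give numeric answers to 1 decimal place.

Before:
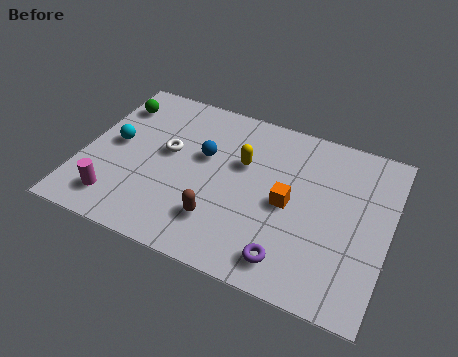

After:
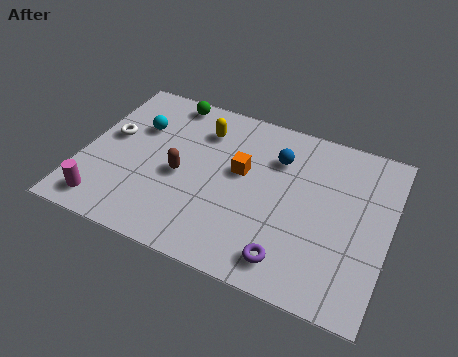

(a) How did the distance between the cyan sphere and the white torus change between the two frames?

-0.7

The distance was about 1.9 in the first image and 1.2 in the second, so they moved 0.7 units closer together.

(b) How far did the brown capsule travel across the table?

2.2

From (5.2, 1.9) to (3.6, 3.4), the brown capsule covered √(1.6² + 1.5²) ≈ 2.2 units.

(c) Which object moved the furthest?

the blue sphere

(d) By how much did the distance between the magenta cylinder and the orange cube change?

-0.7

The distance was about 6.4 in the first image and 5.7 in the second, so they moved 0.7 units closer together.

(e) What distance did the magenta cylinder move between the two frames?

0.5

From (1.5, 1.4) to (1.1, 1.1), the magenta cylinder covered √(0.4² + 0.3²) ≈ 0.5 units.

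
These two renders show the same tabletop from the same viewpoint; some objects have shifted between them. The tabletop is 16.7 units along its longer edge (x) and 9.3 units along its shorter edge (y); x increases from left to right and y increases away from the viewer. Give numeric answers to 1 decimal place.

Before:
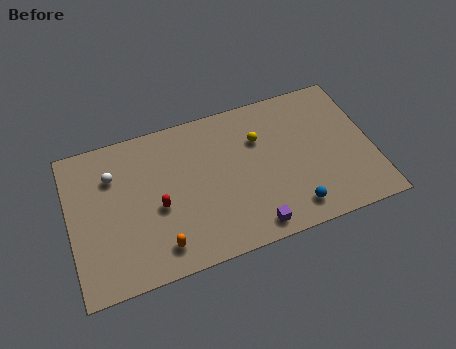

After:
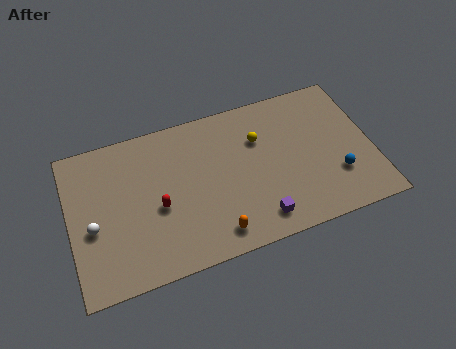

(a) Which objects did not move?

the red capsule and the yellow sphere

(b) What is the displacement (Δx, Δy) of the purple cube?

(0.4, 0.4)

The purple cube was at about (9.7, 1.1) and moved to about (10.1, 1.5).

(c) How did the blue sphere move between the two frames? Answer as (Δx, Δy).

(2.6, 1.3)

From the two frames, the blue sphere sits at roughly (12.0, 1.5) before and (14.6, 2.8) after.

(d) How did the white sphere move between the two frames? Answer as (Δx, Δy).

(-1.3, -2.8)

The white sphere started near (2.5, 6.7) and ended near (1.2, 3.9).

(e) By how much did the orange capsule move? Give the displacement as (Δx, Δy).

(3.0, -0.2)

The orange capsule started near (4.7, 1.6) and ended near (7.7, 1.4).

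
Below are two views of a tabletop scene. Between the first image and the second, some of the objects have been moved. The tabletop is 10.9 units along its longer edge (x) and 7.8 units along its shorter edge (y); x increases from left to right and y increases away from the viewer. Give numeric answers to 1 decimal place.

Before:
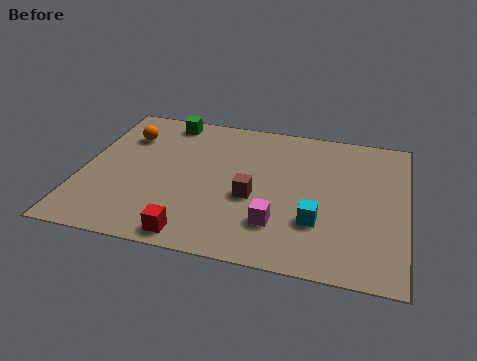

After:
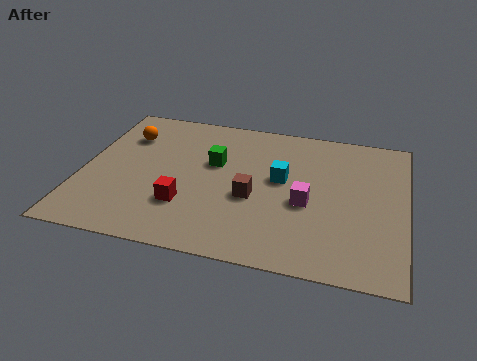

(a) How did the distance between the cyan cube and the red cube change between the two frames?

-0.6

Before: roughly 4.3 units apart; after: 3.7. That's 0.6 units closer together.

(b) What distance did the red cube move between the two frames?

1.6

The red cube was near (4.0, 0.8) before and (3.6, 2.3) after, so it travelled √(0.4² + 1.5²) ≈ 1.6 units.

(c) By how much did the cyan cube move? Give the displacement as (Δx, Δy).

(-1.3, 2.0)

From the two frames, the cyan cube sits at roughly (8.0, 2.4) before and (6.7, 4.4) after.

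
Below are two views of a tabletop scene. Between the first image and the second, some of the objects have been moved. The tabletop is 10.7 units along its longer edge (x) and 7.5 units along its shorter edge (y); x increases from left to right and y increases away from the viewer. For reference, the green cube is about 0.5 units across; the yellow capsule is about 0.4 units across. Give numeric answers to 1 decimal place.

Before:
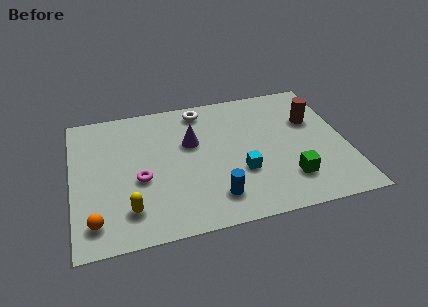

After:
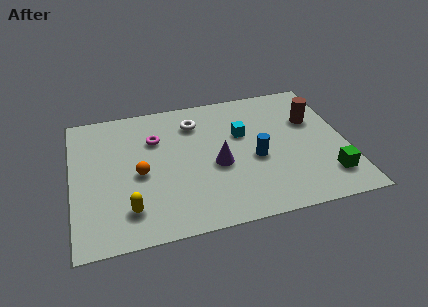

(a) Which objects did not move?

the yellow capsule and the brown cylinder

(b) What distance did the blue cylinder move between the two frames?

2.4

From (5.4, 1.5) to (7.1, 3.2), the blue cylinder covered √(1.7² + 1.7²) ≈ 2.4 units.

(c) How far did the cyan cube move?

2.1

The cyan cube moved from about (6.5, 2.6) to (6.7, 4.7), a distance of √(0.2² + 2.1²) ≈ 2.1.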